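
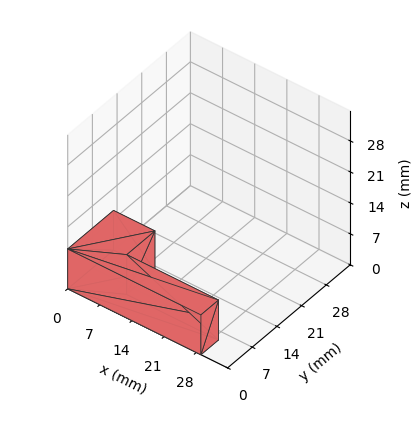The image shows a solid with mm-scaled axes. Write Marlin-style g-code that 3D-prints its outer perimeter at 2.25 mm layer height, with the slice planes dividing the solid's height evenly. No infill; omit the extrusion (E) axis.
Reading the render: the shape is an L-shaped prism: outer 29 × 13 mm, arm thicknesses ≈ 5 mm (horizontal) and 9 mm (vertical), extruded 9 mm in z (dimensions read to the nearest mm from the axis ticks). For the g-code, the solid's height is divided into equal slices at the stated Δz and each level perimeter traced with G1 moves after a G0 lift.

; perimeter-only toolpath
G21 ; units = mm
G90 ; absolute positioning
G28 ; home
; layer 1
G0 Z2.25
G0 X0.00 Y0.00
G1 X29.00 Y0.00
G1 X29.00 Y5.00
G1 X9.00 Y5.00
G1 X9.00 Y13.00
G1 X0.00 Y13.00
G1 X0.00 Y0.00
; layer 2
G0 Z4.50
G0 X0.00 Y0.00
G1 X29.00 Y0.00
G1 X29.00 Y5.00
G1 X9.00 Y5.00
G1 X9.00 Y13.00
G1 X0.00 Y13.00
G1 X0.00 Y0.00
; layer 3
G0 Z6.75
G0 X0.00 Y0.00
G1 X29.00 Y0.00
G1 X29.00 Y5.00
G1 X9.00 Y5.00
G1 X9.00 Y13.00
G1 X0.00 Y13.00
G1 X0.00 Y0.00
; layer 4
G0 Z9.00
G0 X0.00 Y0.00
G1 X29.00 Y0.00
G1 X29.00 Y5.00
G1 X9.00 Y5.00
G1 X9.00 Y13.00
G1 X0.00 Y13.00
G1 X0.00 Y0.00
M2 ; end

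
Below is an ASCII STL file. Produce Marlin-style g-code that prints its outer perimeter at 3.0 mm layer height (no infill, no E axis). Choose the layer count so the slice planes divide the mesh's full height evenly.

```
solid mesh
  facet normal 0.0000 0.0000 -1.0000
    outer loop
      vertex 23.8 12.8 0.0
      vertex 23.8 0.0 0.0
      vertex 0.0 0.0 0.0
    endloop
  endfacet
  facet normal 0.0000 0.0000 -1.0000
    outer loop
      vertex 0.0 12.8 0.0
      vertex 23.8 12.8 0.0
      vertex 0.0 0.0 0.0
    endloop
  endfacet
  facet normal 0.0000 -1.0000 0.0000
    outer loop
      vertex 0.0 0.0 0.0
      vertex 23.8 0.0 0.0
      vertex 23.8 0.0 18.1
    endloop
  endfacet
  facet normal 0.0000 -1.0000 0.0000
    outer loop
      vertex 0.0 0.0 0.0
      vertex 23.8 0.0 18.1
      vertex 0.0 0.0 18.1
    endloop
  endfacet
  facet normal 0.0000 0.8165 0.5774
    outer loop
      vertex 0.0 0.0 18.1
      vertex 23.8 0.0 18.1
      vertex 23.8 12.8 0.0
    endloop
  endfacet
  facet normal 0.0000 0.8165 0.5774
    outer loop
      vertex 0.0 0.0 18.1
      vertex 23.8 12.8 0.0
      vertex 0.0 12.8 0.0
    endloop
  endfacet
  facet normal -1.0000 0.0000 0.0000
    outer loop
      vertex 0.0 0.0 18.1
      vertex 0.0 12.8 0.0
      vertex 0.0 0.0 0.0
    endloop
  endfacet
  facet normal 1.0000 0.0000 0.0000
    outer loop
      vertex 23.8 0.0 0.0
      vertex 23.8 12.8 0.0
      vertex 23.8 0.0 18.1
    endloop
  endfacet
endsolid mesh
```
; perimeter-only toolpath
G21 ; units = mm
G90 ; absolute positioning
G28 ; home
; layer 1
G0 Z3.0
G0 X0.0 Y0.0
G1 X23.8 Y0.0
G1 X23.8 Y10.7
G1 X0.0 Y10.7
G1 X0.0 Y0.0
; layer 2
G0 Z6.0
G0 X0.0 Y0.0
G1 X23.8 Y0.0
G1 X23.8 Y8.5
G1 X0.0 Y8.5
G1 X0.0 Y0.0
; layer 3
G0 Z9.1
G0 X0.0 Y0.0
G1 X23.8 Y0.0
G1 X23.8 Y6.4
G1 X0.0 Y6.4
G1 X0.0 Y0.0
; layer 4
G0 Z12.1
G0 X0.0 Y0.0
G1 X23.8 Y0.0
G1 X23.8 Y4.3
G1 X0.0 Y4.3
G1 X0.0 Y0.0
; layer 5
G0 Z15.1
G0 X0.0 Y0.0
G1 X23.8 Y0.0
G1 X23.8 Y2.1
G1 X0.0 Y2.1
G1 X0.0 Y0.0
M2 ; end

The solid is a wedge (ramp): 23.8 × 12.8 mm base, rising to 18.1 mm along the y=0 edge and sloping linearly to z=0 at y=12.8. Slicing at Δz = 3.0 mm — 6 equal slices spanning the solid's height, so layer i sits at z = i·h/6 — gives 5 non-empty perimeters. Each is a 4-segment closed polygon; G0 lifts to the layer z and rapids to the start vertex, then G1 traces the edges. The cross-section shrinks linearly with z (the slice at the apex is degenerate and omitted).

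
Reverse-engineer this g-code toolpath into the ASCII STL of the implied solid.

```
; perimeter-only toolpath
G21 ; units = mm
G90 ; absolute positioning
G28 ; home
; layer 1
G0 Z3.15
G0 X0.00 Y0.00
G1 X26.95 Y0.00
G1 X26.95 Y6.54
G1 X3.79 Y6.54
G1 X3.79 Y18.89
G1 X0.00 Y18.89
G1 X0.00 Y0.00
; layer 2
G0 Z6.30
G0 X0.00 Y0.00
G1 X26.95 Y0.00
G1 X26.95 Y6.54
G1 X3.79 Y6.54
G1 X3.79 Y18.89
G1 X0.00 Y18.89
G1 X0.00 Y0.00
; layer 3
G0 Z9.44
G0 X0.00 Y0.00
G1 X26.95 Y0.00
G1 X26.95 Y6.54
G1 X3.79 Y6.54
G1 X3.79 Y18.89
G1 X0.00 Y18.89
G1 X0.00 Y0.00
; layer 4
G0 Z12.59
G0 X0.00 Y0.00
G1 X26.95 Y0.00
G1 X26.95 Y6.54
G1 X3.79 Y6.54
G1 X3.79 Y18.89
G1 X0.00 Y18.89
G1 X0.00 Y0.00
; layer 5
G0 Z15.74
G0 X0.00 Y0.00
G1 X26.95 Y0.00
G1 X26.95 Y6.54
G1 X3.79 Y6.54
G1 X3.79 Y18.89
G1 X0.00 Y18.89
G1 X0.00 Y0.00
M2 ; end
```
solid part
  facet normal 0.0000 0.0000 -1.0000
    outer loop
      vertex 26.95 6.54 0.00
      vertex 26.95 0.00 0.00
      vertex 0.00 0.00 0.00
    endloop
  endfacet
  facet normal 0.0000 0.0000 -1.0000
    outer loop
      vertex 3.79 6.54 0.00
      vertex 26.95 6.54 0.00
      vertex 0.00 0.00 0.00
    endloop
  endfacet
  facet normal 0.0000 0.0000 -1.0000
    outer loop
      vertex 3.79 18.89 0.00
      vertex 3.79 6.54 0.00
      vertex 0.00 0.00 0.00
    endloop
  endfacet
  facet normal 0.0000 0.0000 -1.0000
    outer loop
      vertex 0.00 18.89 0.00
      vertex 3.79 18.89 0.00
      vertex 0.00 0.00 0.00
    endloop
  endfacet
  facet normal 0.0000 0.0000 1.0000
    outer loop
      vertex 0.00 0.00 15.74
      vertex 26.95 0.00 15.74
      vertex 26.95 6.54 15.74
    endloop
  endfacet
  facet normal 0.0000 0.0000 1.0000
    outer loop
      vertex 0.00 0.00 15.74
      vertex 26.95 6.54 15.74
      vertex 3.79 6.54 15.74
    endloop
  endfacet
  facet normal 0.0000 0.0000 1.0000
    outer loop
      vertex 0.00 0.00 15.74
      vertex 3.79 6.54 15.74
      vertex 3.79 18.89 15.74
    endloop
  endfacet
  facet normal 0.0000 0.0000 1.0000
    outer loop
      vertex 0.00 0.00 15.74
      vertex 3.79 18.89 15.74
      vertex 0.00 18.89 15.74
    endloop
  endfacet
  facet normal 0.0000 -1.0000 0.0000
    outer loop
      vertex 0.00 0.00 0.00
      vertex 26.95 0.00 0.00
      vertex 26.95 0.00 15.74
    endloop
  endfacet
  facet normal 0.0000 -1.0000 0.0000
    outer loop
      vertex 0.00 0.00 0.00
      vertex 26.95 0.00 15.74
      vertex 0.00 0.00 15.74
    endloop
  endfacet
  facet normal 1.0000 0.0000 0.0000
    outer loop
      vertex 26.95 0.00 0.00
      vertex 26.95 6.54 0.00
      vertex 26.95 6.54 15.74
    endloop
  endfacet
  facet normal 1.0000 0.0000 0.0000
    outer loop
      vertex 26.95 0.00 0.00
      vertex 26.95 6.54 15.74
      vertex 26.95 0.00 15.74
    endloop
  endfacet
  facet normal 0.0000 1.0000 0.0000
    outer loop
      vertex 26.95 6.54 0.00
      vertex 3.79 6.54 0.00
      vertex 3.79 6.54 15.74
    endloop
  endfacet
  facet normal 0.0000 1.0000 0.0000
    outer loop
      vertex 26.95 6.54 0.00
      vertex 3.79 6.54 15.74
      vertex 26.95 6.54 15.74
    endloop
  endfacet
  facet normal 1.0000 0.0000 0.0000
    outer loop
      vertex 3.79 6.54 0.00
      vertex 3.79 18.89 0.00
      vertex 3.79 18.89 15.74
    endloop
  endfacet
  facet normal 1.0000 0.0000 0.0000
    outer loop
      vertex 3.79 6.54 0.00
      vertex 3.79 18.89 15.74
      vertex 3.79 6.54 15.74
    endloop
  endfacet
  facet normal 0.0000 1.0000 0.0000
    outer loop
      vertex 3.79 18.89 0.00
      vertex 0.00 18.89 0.00
      vertex 0.00 18.89 15.74
    endloop
  endfacet
  facet normal 0.0000 1.0000 0.0000
    outer loop
      vertex 3.79 18.89 0.00
      vertex 0.00 18.89 15.74
      vertex 3.79 18.89 15.74
    endloop
  endfacet
  facet normal -1.0000 0.0000 0.0000
    outer loop
      vertex 0.00 18.89 0.00
      vertex 0.00 0.00 0.00
      vertex 0.00 0.00 15.74
    endloop
  endfacet
  facet normal -1.0000 0.0000 0.0000
    outer loop
      vertex 0.00 18.89 0.00
      vertex 0.00 0.00 15.74
      vertex 0.00 18.89 15.74
    endloop
  endfacet
endsolid part

The G0 Z moves step by Δz≈3.15 mm. Every layer's G1 loop is the same polygon, so the solid is a straight extrusion of it from z=0 to z≈15.7. Closing with flat bottom and top caps and triangulating gives 20 facets — an L-shaped prism: outer 26.9 × 18.9 mm, arm thicknesses ≈ 6.54 mm (horizontal) and 3.79 mm (vertical), extruded 15.7 mm in z.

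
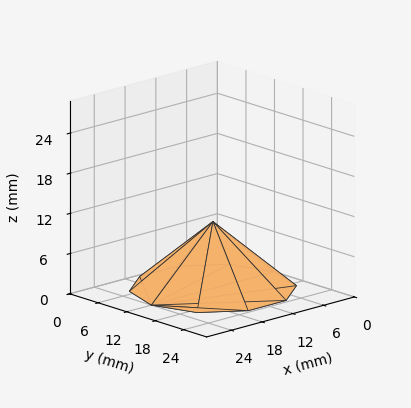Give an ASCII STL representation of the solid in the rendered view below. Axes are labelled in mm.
Reading the render: the shape is a regular 10-sided pyramid, base circumscribed radius ≈ 12 mm, apex at z ≈ 10 mm (dimensions read to the nearest mm from the axis ticks). For the STL, each face is triangulated and given an outward normal.

solid part
  facet normal 0.0000 0.0000 -1.0000
    outer loop
      vertex 15.7 23.4 0.0
      vertex 21.7 19.1 0.0
      vertex 24.0 12.0 0.0
    endloop
  endfacet
  facet normal 0.0000 0.0000 -1.0000
    outer loop
      vertex 8.3 23.4 0.0
      vertex 15.7 23.4 0.0
      vertex 24.0 12.0 0.0
    endloop
  endfacet
  facet normal 0.0000 0.0000 -1.0000
    outer loop
      vertex 2.3 19.1 0.0
      vertex 8.3 23.4 0.0
      vertex 24.0 12.0 0.0
    endloop
  endfacet
  facet normal 0.0000 0.0000 -1.0000
    outer loop
      vertex 0.0 12.0 0.0
      vertex 2.3 19.1 0.0
      vertex 24.0 12.0 0.0
    endloop
  endfacet
  facet normal 0.0000 0.0000 -1.0000
    outer loop
      vertex 2.3 4.9 0.0
      vertex 0.0 12.0 0.0
      vertex 24.0 12.0 0.0
    endloop
  endfacet
  facet normal 0.0000 0.0000 -1.0000
    outer loop
      vertex 8.3 0.6 0.0
      vertex 2.3 4.9 0.0
      vertex 24.0 12.0 0.0
    endloop
  endfacet
  facet normal 0.0000 0.0000 -1.0000
    outer loop
      vertex 15.7 0.6 0.0
      vertex 8.3 0.6 0.0
      vertex 24.0 12.0 0.0
    endloop
  endfacet
  facet normal 0.0000 0.0000 -1.0000
    outer loop
      vertex 21.7 4.9 0.0
      vertex 15.7 0.6 0.0
      vertex 24.0 12.0 0.0
    endloop
  endfacet
  facet normal 0.6268 0.2031 0.7522
    outer loop
      vertex 24.0 12.0 0.0
      vertex 21.7 19.1 0.0
      vertex 12.0 12.0 10.0
    endloop
  endfacet
  facet normal 0.3837 0.5354 0.7524
    outer loop
      vertex 21.7 19.1 0.0
      vertex 15.7 23.4 0.0
      vertex 12.0 12.0 10.0
    endloop
  endfacet
  facet normal 0.0000 0.6594 0.7518
    outer loop
      vertex 15.7 23.4 0.0
      vertex 8.3 23.4 0.0
      vertex 12.0 12.0 10.0
    endloop
  endfacet
  facet normal -0.3837 0.5354 0.7524
    outer loop
      vertex 8.3 23.4 0.0
      vertex 2.3 19.1 0.0
      vertex 12.0 12.0 10.0
    endloop
  endfacet
  facet normal -0.6268 0.2031 0.7522
    outer loop
      vertex 2.3 19.1 0.0
      vertex 0.0 12.0 0.0
      vertex 12.0 12.0 10.0
    endloop
  endfacet
  facet normal -0.6268 -0.2031 0.7522
    outer loop
      vertex 0.0 12.0 0.0
      vertex 2.3 4.9 0.0
      vertex 12.0 12.0 10.0
    endloop
  endfacet
  facet normal -0.3837 -0.5354 0.7524
    outer loop
      vertex 2.3 4.9 0.0
      vertex 8.3 0.6 0.0
      vertex 12.0 12.0 10.0
    endloop
  endfacet
  facet normal 0.0000 -0.6594 0.7518
    outer loop
      vertex 8.3 0.6 0.0
      vertex 15.7 0.6 0.0
      vertex 12.0 12.0 10.0
    endloop
  endfacet
  facet normal 0.3837 -0.5354 0.7524
    outer loop
      vertex 15.7 0.6 0.0
      vertex 21.7 4.9 0.0
      vertex 12.0 12.0 10.0
    endloop
  endfacet
  facet normal 0.6268 -0.2031 0.7522
    outer loop
      vertex 21.7 4.9 0.0
      vertex 24.0 12.0 0.0
      vertex 12.0 12.0 10.0
    endloop
  endfacet
endsolid part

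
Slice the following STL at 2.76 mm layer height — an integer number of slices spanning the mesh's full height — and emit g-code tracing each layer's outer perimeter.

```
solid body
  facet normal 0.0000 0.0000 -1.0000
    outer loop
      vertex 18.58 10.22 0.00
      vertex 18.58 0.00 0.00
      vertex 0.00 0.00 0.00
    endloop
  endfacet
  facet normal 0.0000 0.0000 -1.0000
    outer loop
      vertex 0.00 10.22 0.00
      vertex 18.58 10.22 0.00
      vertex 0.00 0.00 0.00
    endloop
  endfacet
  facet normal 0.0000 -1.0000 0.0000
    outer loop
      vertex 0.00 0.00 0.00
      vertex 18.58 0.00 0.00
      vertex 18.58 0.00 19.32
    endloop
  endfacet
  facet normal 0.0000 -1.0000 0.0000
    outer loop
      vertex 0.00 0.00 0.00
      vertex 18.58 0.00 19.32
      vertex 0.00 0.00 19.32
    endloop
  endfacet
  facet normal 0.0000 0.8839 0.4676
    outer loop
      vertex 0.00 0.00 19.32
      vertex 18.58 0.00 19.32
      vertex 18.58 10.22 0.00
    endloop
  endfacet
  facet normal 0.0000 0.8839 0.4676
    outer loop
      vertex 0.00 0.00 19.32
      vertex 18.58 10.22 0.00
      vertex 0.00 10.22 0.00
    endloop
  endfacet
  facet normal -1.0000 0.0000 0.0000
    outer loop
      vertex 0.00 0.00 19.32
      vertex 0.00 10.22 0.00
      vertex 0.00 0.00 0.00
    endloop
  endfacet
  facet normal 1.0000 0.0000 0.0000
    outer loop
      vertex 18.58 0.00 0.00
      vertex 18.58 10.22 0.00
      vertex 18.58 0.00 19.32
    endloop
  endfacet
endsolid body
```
; perimeter-only toolpath
G21 ; units = mm
G90 ; absolute positioning
G28 ; home
; layer 1
G0 Z2.76
G0 X0.00 Y0.00
G1 X18.58 Y0.00
G1 X18.58 Y8.76
G1 X0.00 Y8.76
G1 X0.00 Y0.00
; layer 2
G0 Z5.52
G0 X0.00 Y0.00
G1 X18.58 Y0.00
G1 X18.58 Y7.30
G1 X0.00 Y7.30
G1 X0.00 Y0.00
; layer 3
G0 Z8.28
G0 X0.00 Y0.00
G1 X18.58 Y0.00
G1 X18.58 Y5.84
G1 X0.00 Y5.84
G1 X0.00 Y0.00
; layer 4
G0 Z11.04
G0 X0.00 Y0.00
G1 X18.58 Y0.00
G1 X18.58 Y4.38
G1 X0.00 Y4.38
G1 X0.00 Y0.00
; layer 5
G0 Z13.80
G0 X0.00 Y0.00
G1 X18.58 Y0.00
G1 X18.58 Y2.92
G1 X0.00 Y2.92
G1 X0.00 Y0.00
; layer 6
G0 Z16.56
G0 X0.00 Y0.00
G1 X18.58 Y0.00
G1 X18.58 Y1.46
G1 X0.00 Y1.46
G1 X0.00 Y0.00
M2 ; end

The solid is a wedge (ramp): 18.6 × 10.2 mm base, rising to 19.3 mm along the y=0 edge and sloping linearly to z=0 at y=10.2. Slicing at Δz = 2.76 mm — 7 equal slices spanning the solid's height, so layer i sits at z = i·h/7 — gives 6 non-empty perimeters. Each is a 4-segment closed polygon; G0 lifts to the layer z and rapids to the start vertex, then G1 traces the edges. The cross-section shrinks linearly with z (the slice at the apex is degenerate and omitted).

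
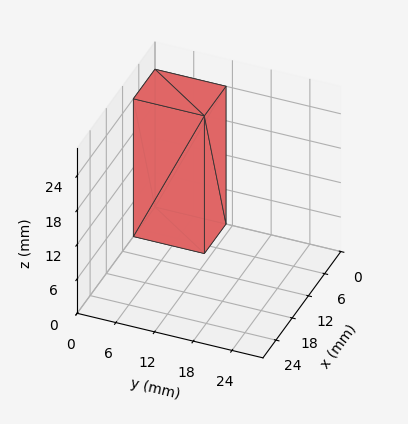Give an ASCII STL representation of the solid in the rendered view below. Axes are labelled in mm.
Reading the render: the shape is a rectangular box, roughly 8 × 11 mm footprint and 24 mm tall (dimensions read to the nearest mm from the axis ticks). For the STL, each face is triangulated and given an outward normal.

solid part
  facet normal 0.0000 0.0000 -1.0000
    outer loop
      vertex 8.000 11.000 0.000
      vertex 8.000 0.000 0.000
      vertex 0.000 0.000 0.000
    endloop
  endfacet
  facet normal 0.0000 0.0000 -1.0000
    outer loop
      vertex 0.000 11.000 0.000
      vertex 8.000 11.000 0.000
      vertex 0.000 0.000 0.000
    endloop
  endfacet
  facet normal 0.0000 0.0000 1.0000
    outer loop
      vertex 0.000 0.000 24.000
      vertex 8.000 0.000 24.000
      vertex 8.000 11.000 24.000
    endloop
  endfacet
  facet normal 0.0000 0.0000 1.0000
    outer loop
      vertex 0.000 0.000 24.000
      vertex 8.000 11.000 24.000
      vertex 0.000 11.000 24.000
    endloop
  endfacet
  facet normal 0.0000 -1.0000 0.0000
    outer loop
      vertex 0.000 0.000 0.000
      vertex 8.000 0.000 0.000
      vertex 8.000 0.000 24.000
    endloop
  endfacet
  facet normal 0.0000 -1.0000 0.0000
    outer loop
      vertex 0.000 0.000 0.000
      vertex 8.000 0.000 24.000
      vertex 0.000 0.000 24.000
    endloop
  endfacet
  facet normal 0.0000 1.0000 0.0000
    outer loop
      vertex 8.000 11.000 24.000
      vertex 8.000 11.000 0.000
      vertex 0.000 11.000 0.000
    endloop
  endfacet
  facet normal 0.0000 1.0000 0.0000
    outer loop
      vertex 0.000 11.000 24.000
      vertex 8.000 11.000 24.000
      vertex 0.000 11.000 0.000
    endloop
  endfacet
  facet normal -1.0000 0.0000 0.0000
    outer loop
      vertex 0.000 11.000 24.000
      vertex 0.000 11.000 0.000
      vertex 0.000 0.000 0.000
    endloop
  endfacet
  facet normal -1.0000 0.0000 0.0000
    outer loop
      vertex 0.000 0.000 24.000
      vertex 0.000 11.000 24.000
      vertex 0.000 0.000 0.000
    endloop
  endfacet
  facet normal 1.0000 0.0000 0.0000
    outer loop
      vertex 8.000 0.000 0.000
      vertex 8.000 11.000 0.000
      vertex 8.000 11.000 24.000
    endloop
  endfacet
  facet normal 1.0000 0.0000 0.0000
    outer loop
      vertex 8.000 0.000 0.000
      vertex 8.000 11.000 24.000
      vertex 8.000 0.000 24.000
    endloop
  endfacet
endsolid part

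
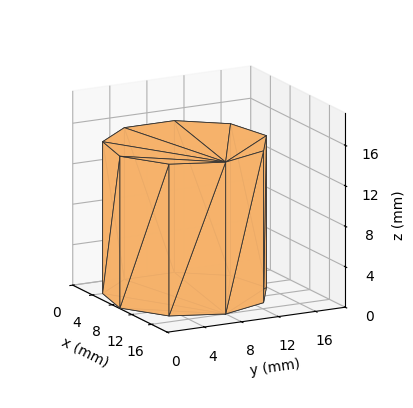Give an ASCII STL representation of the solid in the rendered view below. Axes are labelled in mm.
Reading the render: the shape is a regular 9-sided prism (a cylinder approximated with 9 flat sides), circumscribed radius ≈ 8 mm, height ≈ 15 mm (dimensions read to the nearest mm from the axis ticks). For the STL, each face is triangulated and given an outward normal.

solid part
  facet normal 0.0000 0.0000 -1.0000
    outer loop
      vertex 9.4 15.9 0.0
      vertex 14.1 13.1 0.0
      vertex 16.0 8.0 0.0
    endloop
  endfacet
  facet normal 0.0000 0.0000 -1.0000
    outer loop
      vertex 4.0 14.9 0.0
      vertex 9.4 15.9 0.0
      vertex 16.0 8.0 0.0
    endloop
  endfacet
  facet normal 0.0000 0.0000 -1.0000
    outer loop
      vertex 0.5 10.7 0.0
      vertex 4.0 14.9 0.0
      vertex 16.0 8.0 0.0
    endloop
  endfacet
  facet normal 0.0000 0.0000 -1.0000
    outer loop
      vertex 0.5 5.3 0.0
      vertex 0.5 10.7 0.0
      vertex 16.0 8.0 0.0
    endloop
  endfacet
  facet normal 0.0000 0.0000 -1.0000
    outer loop
      vertex 4.0 1.1 0.0
      vertex 0.5 5.3 0.0
      vertex 16.0 8.0 0.0
    endloop
  endfacet
  facet normal 0.0000 0.0000 -1.0000
    outer loop
      vertex 9.4 0.1 0.0
      vertex 4.0 1.1 0.0
      vertex 16.0 8.0 0.0
    endloop
  endfacet
  facet normal 0.0000 0.0000 -1.0000
    outer loop
      vertex 14.1 2.9 0.0
      vertex 9.4 0.1 0.0
      vertex 16.0 8.0 0.0
    endloop
  endfacet
  facet normal 0.0000 0.0000 1.0000
    outer loop
      vertex 16.0 8.0 15.0
      vertex 14.1 13.1 15.0
      vertex 9.4 15.9 15.0
    endloop
  endfacet
  facet normal 0.0000 0.0000 1.0000
    outer loop
      vertex 16.0 8.0 15.0
      vertex 9.4 15.9 15.0
      vertex 4.0 14.9 15.0
    endloop
  endfacet
  facet normal 0.0000 0.0000 1.0000
    outer loop
      vertex 16.0 8.0 15.0
      vertex 4.0 14.9 15.0
      vertex 0.5 10.7 15.0
    endloop
  endfacet
  facet normal 0.0000 0.0000 1.0000
    outer loop
      vertex 16.0 8.0 15.0
      vertex 0.5 10.7 15.0
      vertex 0.5 5.3 15.0
    endloop
  endfacet
  facet normal 0.0000 0.0000 1.0000
    outer loop
      vertex 16.0 8.0 15.0
      vertex 0.5 5.3 15.0
      vertex 4.0 1.1 15.0
    endloop
  endfacet
  facet normal 0.0000 0.0000 1.0000
    outer loop
      vertex 16.0 8.0 15.0
      vertex 4.0 1.1 15.0
      vertex 9.4 0.1 15.0
    endloop
  endfacet
  facet normal 0.0000 0.0000 1.0000
    outer loop
      vertex 16.0 8.0 15.0
      vertex 9.4 0.1 15.0
      vertex 14.1 2.9 15.0
    endloop
  endfacet
  facet normal 0.9371 0.3491 0.0000
    outer loop
      vertex 16.0 8.0 0.0
      vertex 14.1 13.1 0.0
      vertex 14.1 13.1 15.0
    endloop
  endfacet
  facet normal 0.9371 0.3491 0.0000
    outer loop
      vertex 16.0 8.0 0.0
      vertex 14.1 13.1 15.0
      vertex 16.0 8.0 15.0
    endloop
  endfacet
  facet normal 0.5118 0.8591 0.0000
    outer loop
      vertex 14.1 13.1 0.0
      vertex 9.4 15.9 0.0
      vertex 9.4 15.9 15.0
    endloop
  endfacet
  facet normal 0.5118 0.8591 0.0000
    outer loop
      vertex 14.1 13.1 0.0
      vertex 9.4 15.9 15.0
      vertex 14.1 13.1 15.0
    endloop
  endfacet
  facet normal -0.1821 0.9833 0.0000
    outer loop
      vertex 9.4 15.9 0.0
      vertex 4.0 14.9 0.0
      vertex 4.0 14.9 15.0
    endloop
  endfacet
  facet normal -0.1821 0.9833 0.0000
    outer loop
      vertex 9.4 15.9 0.0
      vertex 4.0 14.9 15.0
      vertex 9.4 15.9 15.0
    endloop
  endfacet
  facet normal -0.7682 0.6402 0.0000
    outer loop
      vertex 4.0 14.9 0.0
      vertex 0.5 10.7 0.0
      vertex 0.5 10.7 15.0
    endloop
  endfacet
  facet normal -0.7682 0.6402 0.0000
    outer loop
      vertex 4.0 14.9 0.0
      vertex 0.5 10.7 15.0
      vertex 4.0 14.9 15.0
    endloop
  endfacet
  facet normal -1.0000 0.0000 0.0000
    outer loop
      vertex 0.5 10.7 0.0
      vertex 0.5 5.3 0.0
      vertex 0.5 5.3 15.0
    endloop
  endfacet
  facet normal -1.0000 0.0000 0.0000
    outer loop
      vertex 0.5 10.7 0.0
      vertex 0.5 5.3 15.0
      vertex 0.5 10.7 15.0
    endloop
  endfacet
  facet normal -0.7682 -0.6402 0.0000
    outer loop
      vertex 0.5 5.3 0.0
      vertex 4.0 1.1 0.0
      vertex 4.0 1.1 15.0
    endloop
  endfacet
  facet normal -0.7682 -0.6402 0.0000
    outer loop
      vertex 0.5 5.3 0.0
      vertex 4.0 1.1 15.0
      vertex 0.5 5.3 15.0
    endloop
  endfacet
  facet normal -0.1821 -0.9833 0.0000
    outer loop
      vertex 4.0 1.1 0.0
      vertex 9.4 0.1 0.0
      vertex 9.4 0.1 15.0
    endloop
  endfacet
  facet normal -0.1821 -0.9833 0.0000
    outer loop
      vertex 4.0 1.1 0.0
      vertex 9.4 0.1 15.0
      vertex 4.0 1.1 15.0
    endloop
  endfacet
  facet normal 0.5118 -0.8591 0.0000
    outer loop
      vertex 9.4 0.1 0.0
      vertex 14.1 2.9 0.0
      vertex 14.1 2.9 15.0
    endloop
  endfacet
  facet normal 0.5118 -0.8591 0.0000
    outer loop
      vertex 9.4 0.1 0.0
      vertex 14.1 2.9 15.0
      vertex 9.4 0.1 15.0
    endloop
  endfacet
  facet normal 0.9371 -0.3491 0.0000
    outer loop
      vertex 14.1 2.9 0.0
      vertex 16.0 8.0 0.0
      vertex 16.0 8.0 15.0
    endloop
  endfacet
  facet normal 0.9371 -0.3491 0.0000
    outer loop
      vertex 14.1 2.9 0.0
      vertex 16.0 8.0 15.0
      vertex 14.1 2.9 15.0
    endloop
  endfacet
endsolid part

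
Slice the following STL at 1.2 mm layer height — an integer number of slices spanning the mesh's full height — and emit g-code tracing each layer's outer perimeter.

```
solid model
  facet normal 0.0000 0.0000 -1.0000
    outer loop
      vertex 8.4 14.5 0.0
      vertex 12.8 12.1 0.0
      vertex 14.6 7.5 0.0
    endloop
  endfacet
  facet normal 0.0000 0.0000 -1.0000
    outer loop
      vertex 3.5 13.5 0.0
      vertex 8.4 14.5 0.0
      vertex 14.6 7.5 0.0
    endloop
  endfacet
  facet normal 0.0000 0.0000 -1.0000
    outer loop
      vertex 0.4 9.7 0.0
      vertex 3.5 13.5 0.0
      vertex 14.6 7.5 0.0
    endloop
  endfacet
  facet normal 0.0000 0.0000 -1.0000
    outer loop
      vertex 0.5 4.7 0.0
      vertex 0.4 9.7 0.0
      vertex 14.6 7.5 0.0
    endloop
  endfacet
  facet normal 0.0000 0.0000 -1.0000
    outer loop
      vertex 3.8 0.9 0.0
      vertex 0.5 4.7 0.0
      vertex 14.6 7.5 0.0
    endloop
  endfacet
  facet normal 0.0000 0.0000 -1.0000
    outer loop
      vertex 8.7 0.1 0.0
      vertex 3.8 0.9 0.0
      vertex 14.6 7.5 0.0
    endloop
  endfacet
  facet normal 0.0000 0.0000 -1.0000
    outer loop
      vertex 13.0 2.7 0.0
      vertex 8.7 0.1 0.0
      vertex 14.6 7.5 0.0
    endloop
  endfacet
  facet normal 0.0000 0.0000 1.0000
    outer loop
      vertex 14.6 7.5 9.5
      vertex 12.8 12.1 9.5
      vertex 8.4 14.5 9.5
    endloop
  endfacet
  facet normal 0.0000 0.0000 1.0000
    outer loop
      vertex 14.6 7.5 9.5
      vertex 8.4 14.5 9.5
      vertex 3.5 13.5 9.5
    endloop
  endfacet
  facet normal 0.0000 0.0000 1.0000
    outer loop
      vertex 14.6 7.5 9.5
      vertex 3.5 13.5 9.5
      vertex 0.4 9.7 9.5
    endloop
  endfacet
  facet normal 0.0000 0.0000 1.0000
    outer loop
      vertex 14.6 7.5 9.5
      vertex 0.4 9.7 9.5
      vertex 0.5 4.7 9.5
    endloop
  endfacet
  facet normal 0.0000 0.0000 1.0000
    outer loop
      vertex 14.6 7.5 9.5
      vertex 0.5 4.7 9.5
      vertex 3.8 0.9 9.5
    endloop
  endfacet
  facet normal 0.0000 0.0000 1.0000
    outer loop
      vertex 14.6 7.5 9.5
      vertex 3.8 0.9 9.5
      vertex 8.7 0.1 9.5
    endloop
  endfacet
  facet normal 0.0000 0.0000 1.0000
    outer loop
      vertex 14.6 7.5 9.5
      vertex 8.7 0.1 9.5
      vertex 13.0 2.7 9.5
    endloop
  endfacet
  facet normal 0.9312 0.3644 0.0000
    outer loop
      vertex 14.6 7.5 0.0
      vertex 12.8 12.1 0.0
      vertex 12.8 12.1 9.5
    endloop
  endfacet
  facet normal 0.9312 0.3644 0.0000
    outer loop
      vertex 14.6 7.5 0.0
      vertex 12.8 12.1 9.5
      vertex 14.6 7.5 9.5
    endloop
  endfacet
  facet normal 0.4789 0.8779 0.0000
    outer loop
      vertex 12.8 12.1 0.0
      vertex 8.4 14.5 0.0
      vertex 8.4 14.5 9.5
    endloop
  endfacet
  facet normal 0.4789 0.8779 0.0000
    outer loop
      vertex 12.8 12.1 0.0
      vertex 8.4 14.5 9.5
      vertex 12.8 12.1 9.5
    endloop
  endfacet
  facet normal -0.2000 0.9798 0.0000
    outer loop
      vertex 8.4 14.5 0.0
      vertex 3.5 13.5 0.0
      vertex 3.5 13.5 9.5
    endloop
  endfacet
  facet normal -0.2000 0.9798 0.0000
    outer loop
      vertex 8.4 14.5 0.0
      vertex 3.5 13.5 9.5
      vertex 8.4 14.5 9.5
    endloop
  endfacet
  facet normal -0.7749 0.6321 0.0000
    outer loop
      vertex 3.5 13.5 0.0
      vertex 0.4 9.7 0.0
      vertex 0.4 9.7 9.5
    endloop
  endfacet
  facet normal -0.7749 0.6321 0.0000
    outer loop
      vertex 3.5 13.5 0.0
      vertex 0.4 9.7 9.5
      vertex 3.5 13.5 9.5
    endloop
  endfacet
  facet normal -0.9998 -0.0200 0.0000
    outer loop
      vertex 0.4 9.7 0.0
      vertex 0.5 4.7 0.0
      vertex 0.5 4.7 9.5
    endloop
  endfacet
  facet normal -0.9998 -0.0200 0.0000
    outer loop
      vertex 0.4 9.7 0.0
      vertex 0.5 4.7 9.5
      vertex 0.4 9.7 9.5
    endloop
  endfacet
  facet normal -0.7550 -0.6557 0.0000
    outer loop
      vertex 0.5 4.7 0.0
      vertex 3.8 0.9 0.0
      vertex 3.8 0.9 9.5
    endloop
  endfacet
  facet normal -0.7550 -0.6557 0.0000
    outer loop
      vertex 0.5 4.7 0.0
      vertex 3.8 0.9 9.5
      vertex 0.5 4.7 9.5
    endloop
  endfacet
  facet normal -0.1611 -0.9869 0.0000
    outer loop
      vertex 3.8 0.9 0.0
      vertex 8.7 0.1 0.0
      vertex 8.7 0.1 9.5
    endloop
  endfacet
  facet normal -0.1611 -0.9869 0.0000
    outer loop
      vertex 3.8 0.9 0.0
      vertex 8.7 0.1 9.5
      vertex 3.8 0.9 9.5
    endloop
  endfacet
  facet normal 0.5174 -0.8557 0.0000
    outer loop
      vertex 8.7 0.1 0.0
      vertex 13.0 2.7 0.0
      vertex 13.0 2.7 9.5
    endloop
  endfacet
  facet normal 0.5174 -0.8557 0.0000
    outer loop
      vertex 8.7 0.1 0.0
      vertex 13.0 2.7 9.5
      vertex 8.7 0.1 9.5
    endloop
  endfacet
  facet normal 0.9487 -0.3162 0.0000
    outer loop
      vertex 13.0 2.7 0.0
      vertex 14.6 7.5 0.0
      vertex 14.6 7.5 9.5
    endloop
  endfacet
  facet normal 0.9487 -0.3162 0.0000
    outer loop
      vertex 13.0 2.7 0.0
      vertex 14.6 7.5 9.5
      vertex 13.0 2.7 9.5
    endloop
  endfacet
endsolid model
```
; perimeter-only toolpath
G21 ; units = mm
G90 ; absolute positioning
G28 ; home
; layer 1
G0 Z1.2
G0 X14.6 Y7.5
G1 X12.8 Y12.1
G1 X8.4 Y14.5
G1 X3.5 Y13.5
G1 X0.4 Y9.7
G1 X0.5 Y4.7
G1 X3.8 Y0.9
G1 X8.7 Y0.1
G1 X13.0 Y2.7
G1 X14.6 Y7.5
; layer 2
G0 Z2.4
G0 X14.6 Y7.5
G1 X12.8 Y12.1
G1 X8.4 Y14.5
G1 X3.5 Y13.5
G1 X0.4 Y9.7
G1 X0.5 Y4.7
G1 X3.8 Y0.9
G1 X8.7 Y0.1
G1 X13.0 Y2.7
G1 X14.6 Y7.5
; layer 3
G0 Z3.6
G0 X14.6 Y7.5
G1 X12.8 Y12.1
G1 X8.4 Y14.5
G1 X3.5 Y13.5
G1 X0.4 Y9.7
G1 X0.5 Y4.7
G1 X3.8 Y0.9
G1 X8.7 Y0.1
G1 X13.0 Y2.7
G1 X14.6 Y7.5
; layer 4
G0 Z4.8
G0 X14.6 Y7.5
G1 X12.8 Y12.1
G1 X8.4 Y14.5
G1 X3.5 Y13.5
G1 X0.4 Y9.7
G1 X0.5 Y4.7
G1 X3.8 Y0.9
G1 X8.7 Y0.1
G1 X13.0 Y2.7
G1 X14.6 Y7.5
; layer 5
G0 Z5.9
G0 X14.6 Y7.5
G1 X12.8 Y12.1
G1 X8.4 Y14.5
G1 X3.5 Y13.5
G1 X0.4 Y9.7
G1 X0.5 Y4.7
G1 X3.8 Y0.9
G1 X8.7 Y0.1
G1 X13.0 Y2.7
G1 X14.6 Y7.5
; layer 6
G0 Z7.1
G0 X14.6 Y7.5
G1 X12.8 Y12.1
G1 X8.4 Y14.5
G1 X3.5 Y13.5
G1 X0.4 Y9.7
G1 X0.5 Y4.7
G1 X3.8 Y0.9
G1 X8.7 Y0.1
G1 X13.0 Y2.7
G1 X14.6 Y7.5
; layer 7
G0 Z8.3
G0 X14.6 Y7.5
G1 X12.8 Y12.1
G1 X8.4 Y14.5
G1 X3.5 Y13.5
G1 X0.4 Y9.7
G1 X0.5 Y4.7
G1 X3.8 Y0.9
G1 X8.7 Y0.1
G1 X13.0 Y2.7
G1 X14.6 Y7.5
; layer 8
G0 Z9.5
G0 X14.6 Y7.5
G1 X12.8 Y12.1
G1 X8.4 Y14.5
G1 X3.5 Y13.5
G1 X0.4 Y9.7
G1 X0.5 Y4.7
G1 X3.8 Y0.9
G1 X8.7 Y0.1
G1 X13.0 Y2.7
G1 X14.6 Y7.5
M2 ; end

The solid is a regular 9-sided prism (a cylinder approximated with 9 flat sides), circumscribed radius ≈ 7.3 mm, height ≈ 9.5 mm. Slicing at Δz = 1.2 mm — 8 equal slices spanning the solid's height, so layer i sits at z = i·h/8 — gives 8 non-empty perimeters. Each is a 9-segment closed polygon; G0 lifts to the layer z and rapids to the start vertex, then G1 traces the edges.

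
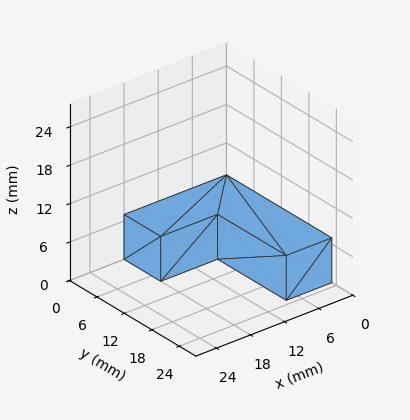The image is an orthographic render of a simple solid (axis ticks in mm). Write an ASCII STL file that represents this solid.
Reading the render: the shape is an L-shaped prism: outer 18 × 23 mm, arm thicknesses ≈ 8 mm (horizontal) and 8 mm (vertical), extruded 7 mm in z (dimensions read to the nearest mm from the axis ticks). For the STL, each face is triangulated and given an outward normal.

solid part
  facet normal 0.0000 0.0000 -1.0000
    outer loop
      vertex 18.000 8.000 0.000
      vertex 18.000 0.000 0.000
      vertex 0.000 0.000 0.000
    endloop
  endfacet
  facet normal 0.0000 0.0000 -1.0000
    outer loop
      vertex 8.000 8.000 0.000
      vertex 18.000 8.000 0.000
      vertex 0.000 0.000 0.000
    endloop
  endfacet
  facet normal 0.0000 0.0000 -1.0000
    outer loop
      vertex 8.000 23.000 0.000
      vertex 8.000 8.000 0.000
      vertex 0.000 0.000 0.000
    endloop
  endfacet
  facet normal 0.0000 0.0000 -1.0000
    outer loop
      vertex 0.000 23.000 0.000
      vertex 8.000 23.000 0.000
      vertex 0.000 0.000 0.000
    endloop
  endfacet
  facet normal 0.0000 0.0000 1.0000
    outer loop
      vertex 0.000 0.000 7.000
      vertex 18.000 0.000 7.000
      vertex 18.000 8.000 7.000
    endloop
  endfacet
  facet normal 0.0000 0.0000 1.0000
    outer loop
      vertex 0.000 0.000 7.000
      vertex 18.000 8.000 7.000
      vertex 8.000 8.000 7.000
    endloop
  endfacet
  facet normal 0.0000 0.0000 1.0000
    outer loop
      vertex 0.000 0.000 7.000
      vertex 8.000 8.000 7.000
      vertex 8.000 23.000 7.000
    endloop
  endfacet
  facet normal 0.0000 0.0000 1.0000
    outer loop
      vertex 0.000 0.000 7.000
      vertex 8.000 23.000 7.000
      vertex 0.000 23.000 7.000
    endloop
  endfacet
  facet normal 0.0000 -1.0000 0.0000
    outer loop
      vertex 0.000 0.000 0.000
      vertex 18.000 0.000 0.000
      vertex 18.000 0.000 7.000
    endloop
  endfacet
  facet normal 0.0000 -1.0000 0.0000
    outer loop
      vertex 0.000 0.000 0.000
      vertex 18.000 0.000 7.000
      vertex 0.000 0.000 7.000
    endloop
  endfacet
  facet normal 1.0000 0.0000 0.0000
    outer loop
      vertex 18.000 0.000 0.000
      vertex 18.000 8.000 0.000
      vertex 18.000 8.000 7.000
    endloop
  endfacet
  facet normal 1.0000 0.0000 0.0000
    outer loop
      vertex 18.000 0.000 0.000
      vertex 18.000 8.000 7.000
      vertex 18.000 0.000 7.000
    endloop
  endfacet
  facet normal 0.0000 1.0000 0.0000
    outer loop
      vertex 18.000 8.000 0.000
      vertex 8.000 8.000 0.000
      vertex 8.000 8.000 7.000
    endloop
  endfacet
  facet normal 0.0000 1.0000 0.0000
    outer loop
      vertex 18.000 8.000 0.000
      vertex 8.000 8.000 7.000
      vertex 18.000 8.000 7.000
    endloop
  endfacet
  facet normal 1.0000 0.0000 0.0000
    outer loop
      vertex 8.000 8.000 0.000
      vertex 8.000 23.000 0.000
      vertex 8.000 23.000 7.000
    endloop
  endfacet
  facet normal 1.0000 0.0000 0.0000
    outer loop
      vertex 8.000 8.000 0.000
      vertex 8.000 23.000 7.000
      vertex 8.000 8.000 7.000
    endloop
  endfacet
  facet normal 0.0000 1.0000 0.0000
    outer loop
      vertex 8.000 23.000 0.000
      vertex 0.000 23.000 0.000
      vertex 0.000 23.000 7.000
    endloop
  endfacet
  facet normal 0.0000 1.0000 0.0000
    outer loop
      vertex 8.000 23.000 0.000
      vertex 0.000 23.000 7.000
      vertex 8.000 23.000 7.000
    endloop
  endfacet
  facet normal -1.0000 0.0000 0.0000
    outer loop
      vertex 0.000 23.000 0.000
      vertex 0.000 0.000 0.000
      vertex 0.000 0.000 7.000
    endloop
  endfacet
  facet normal -1.0000 0.0000 0.0000
    outer loop
      vertex 0.000 23.000 0.000
      vertex 0.000 0.000 7.000
      vertex 0.000 23.000 7.000
    endloop
  endfacet
endsolid part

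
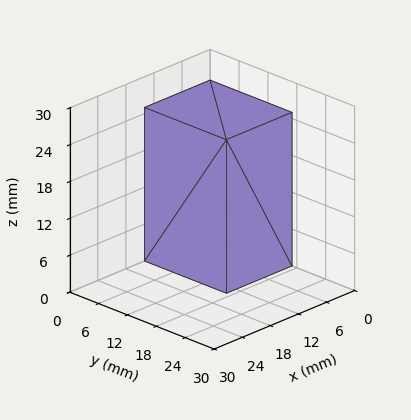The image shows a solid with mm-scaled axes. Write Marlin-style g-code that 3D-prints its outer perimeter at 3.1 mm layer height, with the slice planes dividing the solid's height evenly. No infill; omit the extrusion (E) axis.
Reading the render: the shape is a rectangular box, roughly 14 × 17 mm footprint and 25 mm tall (dimensions read to the nearest mm from the axis ticks). For the g-code, the solid's height is divided into equal slices at the stated Δz and each level perimeter traced with G1 moves after a G0 lift.

; perimeter-only toolpath
G21 ; units = mm
G90 ; absolute positioning
G28 ; home
; layer 1
G0 Z3.1
G0 X0.0 Y0.0
G1 X14.0 Y0.0
G1 X14.0 Y17.0
G1 X0.0 Y17.0
G1 X0.0 Y0.0
; layer 2
G0 Z6.2
G0 X0.0 Y0.0
G1 X14.0 Y0.0
G1 X14.0 Y17.0
G1 X0.0 Y17.0
G1 X0.0 Y0.0
; layer 3
G0 Z9.4
G0 X0.0 Y0.0
G1 X14.0 Y0.0
G1 X14.0 Y17.0
G1 X0.0 Y17.0
G1 X0.0 Y0.0
; layer 4
G0 Z12.5
G0 X0.0 Y0.0
G1 X14.0 Y0.0
G1 X14.0 Y17.0
G1 X0.0 Y17.0
G1 X0.0 Y0.0
; layer 5
G0 Z15.6
G0 X0.0 Y0.0
G1 X14.0 Y0.0
G1 X14.0 Y17.0
G1 X0.0 Y17.0
G1 X0.0 Y0.0
; layer 6
G0 Z18.8
G0 X0.0 Y0.0
G1 X14.0 Y0.0
G1 X14.0 Y17.0
G1 X0.0 Y17.0
G1 X0.0 Y0.0
; layer 7
G0 Z21.9
G0 X0.0 Y0.0
G1 X14.0 Y0.0
G1 X14.0 Y17.0
G1 X0.0 Y17.0
G1 X0.0 Y0.0
; layer 8
G0 Z25.0
G0 X0.0 Y0.0
G1 X14.0 Y0.0
G1 X14.0 Y17.0
G1 X0.0 Y17.0
G1 X0.0 Y0.0
M2 ; end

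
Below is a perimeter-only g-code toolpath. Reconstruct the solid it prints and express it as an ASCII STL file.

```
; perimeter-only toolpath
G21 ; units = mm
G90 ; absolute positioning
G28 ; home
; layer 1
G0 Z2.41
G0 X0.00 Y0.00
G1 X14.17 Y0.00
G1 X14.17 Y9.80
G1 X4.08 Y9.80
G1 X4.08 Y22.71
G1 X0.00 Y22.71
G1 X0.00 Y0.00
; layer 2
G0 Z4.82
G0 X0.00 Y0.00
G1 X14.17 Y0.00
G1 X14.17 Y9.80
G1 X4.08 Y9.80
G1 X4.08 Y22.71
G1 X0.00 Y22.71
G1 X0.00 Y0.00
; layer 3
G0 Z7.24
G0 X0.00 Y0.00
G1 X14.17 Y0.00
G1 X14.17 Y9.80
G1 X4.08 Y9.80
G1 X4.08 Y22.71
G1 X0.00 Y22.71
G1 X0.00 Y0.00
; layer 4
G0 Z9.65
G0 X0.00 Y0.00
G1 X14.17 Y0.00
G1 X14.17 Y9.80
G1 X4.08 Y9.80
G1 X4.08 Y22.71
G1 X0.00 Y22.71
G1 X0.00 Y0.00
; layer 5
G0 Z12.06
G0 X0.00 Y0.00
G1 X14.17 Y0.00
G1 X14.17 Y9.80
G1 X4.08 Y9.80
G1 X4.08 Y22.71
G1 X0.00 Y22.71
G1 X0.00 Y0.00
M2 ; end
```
solid part
  facet normal 0.0000 0.0000 -1.0000
    outer loop
      vertex 14.17 9.80 0.00
      vertex 14.17 0.00 0.00
      vertex 0.00 0.00 0.00
    endloop
  endfacet
  facet normal 0.0000 0.0000 -1.0000
    outer loop
      vertex 4.08 9.80 0.00
      vertex 14.17 9.80 0.00
      vertex 0.00 0.00 0.00
    endloop
  endfacet
  facet normal 0.0000 0.0000 -1.0000
    outer loop
      vertex 4.08 22.71 0.00
      vertex 4.08 9.80 0.00
      vertex 0.00 0.00 0.00
    endloop
  endfacet
  facet normal 0.0000 0.0000 -1.0000
    outer loop
      vertex 0.00 22.71 0.00
      vertex 4.08 22.71 0.00
      vertex 0.00 0.00 0.00
    endloop
  endfacet
  facet normal 0.0000 0.0000 1.0000
    outer loop
      vertex 0.00 0.00 12.06
      vertex 14.17 0.00 12.06
      vertex 14.17 9.80 12.06
    endloop
  endfacet
  facet normal 0.0000 0.0000 1.0000
    outer loop
      vertex 0.00 0.00 12.06
      vertex 14.17 9.80 12.06
      vertex 4.08 9.80 12.06
    endloop
  endfacet
  facet normal 0.0000 0.0000 1.0000
    outer loop
      vertex 0.00 0.00 12.06
      vertex 4.08 9.80 12.06
      vertex 4.08 22.71 12.06
    endloop
  endfacet
  facet normal 0.0000 0.0000 1.0000
    outer loop
      vertex 0.00 0.00 12.06
      vertex 4.08 22.71 12.06
      vertex 0.00 22.71 12.06
    endloop
  endfacet
  facet normal 0.0000 -1.0000 0.0000
    outer loop
      vertex 0.00 0.00 0.00
      vertex 14.17 0.00 0.00
      vertex 14.17 0.00 12.06
    endloop
  endfacet
  facet normal 0.0000 -1.0000 0.0000
    outer loop
      vertex 0.00 0.00 0.00
      vertex 14.17 0.00 12.06
      vertex 0.00 0.00 12.06
    endloop
  endfacet
  facet normal 1.0000 0.0000 0.0000
    outer loop
      vertex 14.17 0.00 0.00
      vertex 14.17 9.80 0.00
      vertex 14.17 9.80 12.06
    endloop
  endfacet
  facet normal 1.0000 0.0000 0.0000
    outer loop
      vertex 14.17 0.00 0.00
      vertex 14.17 9.80 12.06
      vertex 14.17 0.00 12.06
    endloop
  endfacet
  facet normal 0.0000 1.0000 0.0000
    outer loop
      vertex 14.17 9.80 0.00
      vertex 4.08 9.80 0.00
      vertex 4.08 9.80 12.06
    endloop
  endfacet
  facet normal 0.0000 1.0000 0.0000
    outer loop
      vertex 14.17 9.80 0.00
      vertex 4.08 9.80 12.06
      vertex 14.17 9.80 12.06
    endloop
  endfacet
  facet normal 1.0000 0.0000 0.0000
    outer loop
      vertex 4.08 9.80 0.00
      vertex 4.08 22.71 0.00
      vertex 4.08 22.71 12.06
    endloop
  endfacet
  facet normal 1.0000 0.0000 0.0000
    outer loop
      vertex 4.08 9.80 0.00
      vertex 4.08 22.71 12.06
      vertex 4.08 9.80 12.06
    endloop
  endfacet
  facet normal 0.0000 1.0000 0.0000
    outer loop
      vertex 4.08 22.71 0.00
      vertex 0.00 22.71 0.00
      vertex 0.00 22.71 12.06
    endloop
  endfacet
  facet normal 0.0000 1.0000 0.0000
    outer loop
      vertex 4.08 22.71 0.00
      vertex 0.00 22.71 12.06
      vertex 4.08 22.71 12.06
    endloop
  endfacet
  facet normal -1.0000 0.0000 0.0000
    outer loop
      vertex 0.00 22.71 0.00
      vertex 0.00 0.00 0.00
      vertex 0.00 0.00 12.06
    endloop
  endfacet
  facet normal -1.0000 0.0000 0.0000
    outer loop
      vertex 0.00 22.71 0.00
      vertex 0.00 0.00 12.06
      vertex 0.00 22.71 12.06
    endloop
  endfacet
endsolid part

The G0 Z moves step by Δz≈2.41 mm. Every layer's G1 loop is the same polygon, so the solid is a straight extrusion of it from z=0 to z≈12.1. Closing with flat bottom and top caps and triangulating gives 20 facets — an L-shaped prism: outer 14.2 × 22.7 mm, arm thicknesses ≈ 9.8 mm (horizontal) and 4.08 mm (vertical), extruded 12.1 mm in z.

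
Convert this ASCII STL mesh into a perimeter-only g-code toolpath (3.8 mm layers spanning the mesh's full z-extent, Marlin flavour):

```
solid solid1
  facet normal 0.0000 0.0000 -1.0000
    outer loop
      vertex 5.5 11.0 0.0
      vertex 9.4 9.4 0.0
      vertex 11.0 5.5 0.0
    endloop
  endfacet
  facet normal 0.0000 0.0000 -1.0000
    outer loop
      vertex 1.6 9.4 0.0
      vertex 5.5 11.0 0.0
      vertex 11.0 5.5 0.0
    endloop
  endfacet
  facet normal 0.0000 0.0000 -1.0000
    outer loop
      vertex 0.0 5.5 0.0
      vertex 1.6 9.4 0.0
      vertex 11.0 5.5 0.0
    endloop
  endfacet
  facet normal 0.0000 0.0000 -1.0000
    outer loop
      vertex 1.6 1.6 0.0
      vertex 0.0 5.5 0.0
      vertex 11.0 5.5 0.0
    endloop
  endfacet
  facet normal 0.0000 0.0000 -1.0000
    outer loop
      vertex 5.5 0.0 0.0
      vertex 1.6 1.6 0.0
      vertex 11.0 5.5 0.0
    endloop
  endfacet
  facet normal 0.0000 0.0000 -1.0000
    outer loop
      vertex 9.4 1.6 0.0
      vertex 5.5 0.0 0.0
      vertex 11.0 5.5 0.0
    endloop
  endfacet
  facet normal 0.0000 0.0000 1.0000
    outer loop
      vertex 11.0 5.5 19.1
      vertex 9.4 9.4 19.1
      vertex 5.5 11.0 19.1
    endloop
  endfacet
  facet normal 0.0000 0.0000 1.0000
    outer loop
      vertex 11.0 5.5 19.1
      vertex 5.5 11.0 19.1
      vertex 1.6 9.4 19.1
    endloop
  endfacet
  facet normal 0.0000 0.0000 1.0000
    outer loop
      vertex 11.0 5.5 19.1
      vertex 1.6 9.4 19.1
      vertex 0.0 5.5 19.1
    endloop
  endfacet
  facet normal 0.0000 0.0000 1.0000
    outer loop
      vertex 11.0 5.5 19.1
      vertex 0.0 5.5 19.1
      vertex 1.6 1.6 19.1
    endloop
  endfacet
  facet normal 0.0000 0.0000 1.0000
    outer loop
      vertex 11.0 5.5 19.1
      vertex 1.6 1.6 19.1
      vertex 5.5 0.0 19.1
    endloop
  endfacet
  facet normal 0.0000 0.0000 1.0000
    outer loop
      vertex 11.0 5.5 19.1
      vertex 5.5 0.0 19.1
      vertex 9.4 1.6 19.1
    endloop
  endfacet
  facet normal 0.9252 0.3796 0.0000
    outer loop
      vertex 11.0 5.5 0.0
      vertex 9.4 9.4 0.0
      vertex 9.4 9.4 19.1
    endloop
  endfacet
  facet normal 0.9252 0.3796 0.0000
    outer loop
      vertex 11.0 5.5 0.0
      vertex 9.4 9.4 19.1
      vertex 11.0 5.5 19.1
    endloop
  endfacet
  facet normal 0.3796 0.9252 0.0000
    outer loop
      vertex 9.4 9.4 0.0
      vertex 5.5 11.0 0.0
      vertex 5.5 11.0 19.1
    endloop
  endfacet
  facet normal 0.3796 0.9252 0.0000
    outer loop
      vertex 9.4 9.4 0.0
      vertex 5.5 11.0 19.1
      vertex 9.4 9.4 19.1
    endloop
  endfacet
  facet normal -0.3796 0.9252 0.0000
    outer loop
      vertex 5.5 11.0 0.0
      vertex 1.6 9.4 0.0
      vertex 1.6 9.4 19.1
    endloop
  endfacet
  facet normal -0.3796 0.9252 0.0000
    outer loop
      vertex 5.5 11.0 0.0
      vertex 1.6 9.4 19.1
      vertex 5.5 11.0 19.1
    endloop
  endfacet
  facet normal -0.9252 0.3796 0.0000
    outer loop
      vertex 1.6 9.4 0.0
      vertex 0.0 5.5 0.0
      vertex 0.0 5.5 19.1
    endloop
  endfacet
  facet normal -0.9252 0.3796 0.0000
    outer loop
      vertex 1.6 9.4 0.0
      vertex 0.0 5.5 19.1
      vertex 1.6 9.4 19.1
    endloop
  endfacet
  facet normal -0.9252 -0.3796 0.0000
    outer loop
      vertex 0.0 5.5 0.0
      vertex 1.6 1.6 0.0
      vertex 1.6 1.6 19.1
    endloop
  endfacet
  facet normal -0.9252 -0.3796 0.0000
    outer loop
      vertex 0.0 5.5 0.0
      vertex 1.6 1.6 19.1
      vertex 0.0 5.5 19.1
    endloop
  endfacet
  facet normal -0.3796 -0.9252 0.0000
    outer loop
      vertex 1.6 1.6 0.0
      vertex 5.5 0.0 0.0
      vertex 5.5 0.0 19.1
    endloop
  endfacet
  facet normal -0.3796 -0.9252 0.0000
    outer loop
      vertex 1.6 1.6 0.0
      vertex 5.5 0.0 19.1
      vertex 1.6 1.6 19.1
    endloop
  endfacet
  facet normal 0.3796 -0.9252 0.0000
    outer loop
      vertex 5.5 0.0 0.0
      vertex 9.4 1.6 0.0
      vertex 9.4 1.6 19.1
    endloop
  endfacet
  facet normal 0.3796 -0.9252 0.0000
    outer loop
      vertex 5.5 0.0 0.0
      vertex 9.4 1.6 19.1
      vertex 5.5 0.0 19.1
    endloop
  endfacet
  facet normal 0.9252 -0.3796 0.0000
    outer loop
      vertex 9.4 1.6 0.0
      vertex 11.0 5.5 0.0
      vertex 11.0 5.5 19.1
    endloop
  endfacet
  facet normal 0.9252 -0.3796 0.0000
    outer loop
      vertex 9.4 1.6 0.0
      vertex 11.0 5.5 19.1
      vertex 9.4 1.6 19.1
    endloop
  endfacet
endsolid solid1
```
; perimeter-only toolpath
G21 ; units = mm
G90 ; absolute positioning
G28 ; home
; layer 1
G0 Z3.8
G0 X11.0 Y5.5
G1 X9.4 Y9.4
G1 X5.5 Y11.0
G1 X1.6 Y9.4
G1 X0.0 Y5.5
G1 X1.6 Y1.6
G1 X5.5 Y0.0
G1 X9.4 Y1.6
G1 X11.0 Y5.5
; layer 2
G0 Z7.6
G0 X11.0 Y5.5
G1 X9.4 Y9.4
G1 X5.5 Y11.0
G1 X1.6 Y9.4
G1 X0.0 Y5.5
G1 X1.6 Y1.6
G1 X5.5 Y0.0
G1 X9.4 Y1.6
G1 X11.0 Y5.5
; layer 3
G0 Z11.5
G0 X11.0 Y5.5
G1 X9.4 Y9.4
G1 X5.5 Y11.0
G1 X1.6 Y9.4
G1 X0.0 Y5.5
G1 X1.6 Y1.6
G1 X5.5 Y0.0
G1 X9.4 Y1.6
G1 X11.0 Y5.5
; layer 4
G0 Z15.3
G0 X11.0 Y5.5
G1 X9.4 Y9.4
G1 X5.5 Y11.0
G1 X1.6 Y9.4
G1 X0.0 Y5.5
G1 X1.6 Y1.6
G1 X5.5 Y0.0
G1 X9.4 Y1.6
G1 X11.0 Y5.5
; layer 5
G0 Z19.1
G0 X11.0 Y5.5
G1 X9.4 Y9.4
G1 X5.5 Y11.0
G1 X1.6 Y9.4
G1 X0.0 Y5.5
G1 X1.6 Y1.6
G1 X5.5 Y0.0
G1 X9.4 Y1.6
G1 X11.0 Y5.5
M2 ; end

The solid is a regular 8-sided prism (a cylinder approximated with 8 flat sides), circumscribed radius ≈ 5.5 mm, height ≈ 19.1 mm. Slicing at Δz = 3.8 mm — 5 equal slices spanning the solid's height, so layer i sits at z = i·h/5 — gives 5 non-empty perimeters. Each is a 8-segment closed polygon; G0 lifts to the layer z and rapids to the start vertex, then G1 traces the edges.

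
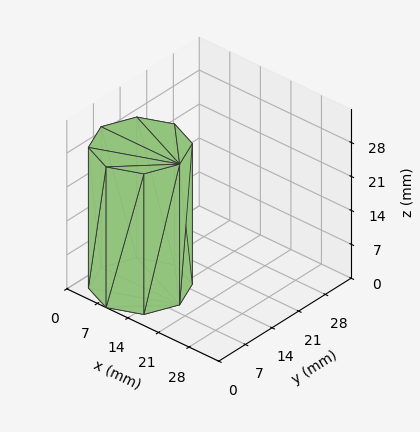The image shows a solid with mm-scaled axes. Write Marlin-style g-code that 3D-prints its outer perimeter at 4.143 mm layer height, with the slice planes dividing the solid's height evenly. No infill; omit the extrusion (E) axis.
Reading the render: the shape is a regular 8-sided prism (a cylinder approximated with 8 flat sides), circumscribed radius ≈ 9 mm, height ≈ 29 mm (dimensions read to the nearest mm from the axis ticks). For the g-code, the solid's height is divided into equal slices at the stated Δz and each level perimeter traced with G1 moves after a G0 lift.

; perimeter-only toolpath
G21 ; units = mm
G90 ; absolute positioning
G28 ; home
; layer 1
G0 Z4.143
G0 X18.000 Y9.000
G1 X15.364 Y15.364
G1 X9.000 Y18.000
G1 X2.636 Y15.364
G1 X0.000 Y9.000
G1 X2.636 Y2.636
G1 X9.000 Y0.000
G1 X15.364 Y2.636
G1 X18.000 Y9.000
; layer 2
G0 Z8.286
G0 X18.000 Y9.000
G1 X15.364 Y15.364
G1 X9.000 Y18.000
G1 X2.636 Y15.364
G1 X0.000 Y9.000
G1 X2.636 Y2.636
G1 X9.000 Y0.000
G1 X15.364 Y2.636
G1 X18.000 Y9.000
; layer 3
G0 Z12.429
G0 X18.000 Y9.000
G1 X15.364 Y15.364
G1 X9.000 Y18.000
G1 X2.636 Y15.364
G1 X0.000 Y9.000
G1 X2.636 Y2.636
G1 X9.000 Y0.000
G1 X15.364 Y2.636
G1 X18.000 Y9.000
; layer 4
G0 Z16.571
G0 X18.000 Y9.000
G1 X15.364 Y15.364
G1 X9.000 Y18.000
G1 X2.636 Y15.364
G1 X0.000 Y9.000
G1 X2.636 Y2.636
G1 X9.000 Y0.000
G1 X15.364 Y2.636
G1 X18.000 Y9.000
; layer 5
G0 Z20.714
G0 X18.000 Y9.000
G1 X15.364 Y15.364
G1 X9.000 Y18.000
G1 X2.636 Y15.364
G1 X0.000 Y9.000
G1 X2.636 Y2.636
G1 X9.000 Y0.000
G1 X15.364 Y2.636
G1 X18.000 Y9.000
; layer 6
G0 Z24.857
G0 X18.000 Y9.000
G1 X15.364 Y15.364
G1 X9.000 Y18.000
G1 X2.636 Y15.364
G1 X0.000 Y9.000
G1 X2.636 Y2.636
G1 X9.000 Y0.000
G1 X15.364 Y2.636
G1 X18.000 Y9.000
; layer 7
G0 Z29.000
G0 X18.000 Y9.000
G1 X15.364 Y15.364
G1 X9.000 Y18.000
G1 X2.636 Y15.364
G1 X0.000 Y9.000
G1 X2.636 Y2.636
G1 X9.000 Y0.000
G1 X15.364 Y2.636
G1 X18.000 Y9.000
M2 ; end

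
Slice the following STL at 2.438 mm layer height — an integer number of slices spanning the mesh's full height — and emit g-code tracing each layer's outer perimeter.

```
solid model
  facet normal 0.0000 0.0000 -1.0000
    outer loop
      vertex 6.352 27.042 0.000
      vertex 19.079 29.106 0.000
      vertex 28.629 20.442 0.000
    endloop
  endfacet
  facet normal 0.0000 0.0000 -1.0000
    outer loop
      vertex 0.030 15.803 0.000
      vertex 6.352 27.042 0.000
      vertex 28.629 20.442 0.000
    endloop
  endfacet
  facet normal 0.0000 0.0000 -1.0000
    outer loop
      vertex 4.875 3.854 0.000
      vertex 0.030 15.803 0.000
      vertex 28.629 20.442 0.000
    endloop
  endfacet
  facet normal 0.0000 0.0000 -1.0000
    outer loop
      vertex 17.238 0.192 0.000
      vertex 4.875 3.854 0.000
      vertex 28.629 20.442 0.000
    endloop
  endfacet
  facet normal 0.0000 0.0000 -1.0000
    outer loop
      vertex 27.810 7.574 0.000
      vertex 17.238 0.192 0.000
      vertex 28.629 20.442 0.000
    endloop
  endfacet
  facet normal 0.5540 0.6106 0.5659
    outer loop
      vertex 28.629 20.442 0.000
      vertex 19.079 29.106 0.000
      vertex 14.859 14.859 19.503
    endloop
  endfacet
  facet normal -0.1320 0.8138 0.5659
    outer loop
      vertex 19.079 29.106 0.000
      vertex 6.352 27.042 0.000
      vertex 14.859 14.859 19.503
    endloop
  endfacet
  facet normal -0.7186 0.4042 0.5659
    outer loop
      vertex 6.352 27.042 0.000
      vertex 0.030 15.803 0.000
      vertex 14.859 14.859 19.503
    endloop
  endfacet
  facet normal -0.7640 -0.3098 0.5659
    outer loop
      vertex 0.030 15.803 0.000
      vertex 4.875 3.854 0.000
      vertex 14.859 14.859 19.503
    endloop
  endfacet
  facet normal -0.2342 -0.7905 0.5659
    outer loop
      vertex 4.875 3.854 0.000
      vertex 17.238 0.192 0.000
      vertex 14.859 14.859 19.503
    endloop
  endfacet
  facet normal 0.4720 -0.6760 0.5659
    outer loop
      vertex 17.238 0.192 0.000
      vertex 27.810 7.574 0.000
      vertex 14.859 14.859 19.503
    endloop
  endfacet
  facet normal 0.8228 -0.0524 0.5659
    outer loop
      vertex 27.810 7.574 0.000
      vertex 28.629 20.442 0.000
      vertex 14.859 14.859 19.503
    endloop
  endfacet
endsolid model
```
; perimeter-only toolpath
G21 ; units = mm
G90 ; absolute positioning
G28 ; home
; layer 1
G0 Z2.438
G0 X26.908 Y19.744
G1 X18.552 Y27.325
G1 X7.415 Y25.519
G1 X1.884 Y15.685
G1 X6.123 Y5.230
G1 X16.941 Y2.025
G1 X26.191 Y8.485
G1 X26.908 Y19.744
; layer 2
G0 Z4.876
G0 X25.186 Y19.046
G1 X18.024 Y25.544
G1 X8.479 Y23.996
G1 X3.737 Y15.567
G1 X7.371 Y6.605
G1 X16.643 Y3.859
G1 X24.572 Y9.395
G1 X25.186 Y19.046
; layer 3
G0 Z7.314
G0 X23.465 Y18.348
G1 X17.497 Y23.763
G1 X9.542 Y22.473
G1 X5.591 Y15.449
G1 X8.619 Y7.981
G1 X16.346 Y5.692
G1 X22.953 Y10.306
G1 X23.465 Y18.348
; layer 4
G0 Z9.752
G0 X21.744 Y17.651
G1 X16.969 Y21.983
G1 X10.605 Y20.951
G1 X7.444 Y15.331
G1 X9.867 Y9.357
G1 X16.049 Y7.526
G1 X21.334 Y11.216
G1 X21.744 Y17.651
; layer 5
G0 Z12.189
G0 X20.023 Y16.953
G1 X16.442 Y20.202
G1 X11.669 Y19.428
G1 X9.298 Y15.213
G1 X11.115 Y10.732
G1 X15.751 Y9.359
G1 X19.716 Y12.127
G1 X20.023 Y16.953
; layer 6
G0 Z14.627
G0 X18.302 Y16.255
G1 X15.914 Y18.421
G1 X12.732 Y17.905
G1 X11.152 Y15.095
G1 X12.363 Y12.108
G1 X15.454 Y11.192
G1 X18.097 Y13.038
G1 X18.302 Y16.255
; layer 7
G0 Z17.065
G0 X16.580 Y15.557
G1 X15.386 Y16.640
G1 X13.796 Y16.382
G1 X13.005 Y14.977
G1 X13.611 Y13.483
G1 X15.156 Y13.026
G1 X16.478 Y13.948
G1 X16.580 Y15.557
M2 ; end

The solid is a regular 7-sided pyramid, base circumscribed radius ≈ 14.9 mm, apex at z ≈ 19.5 mm. Slicing at Δz = 2.438 mm — 8 equal slices spanning the solid's height, so layer i sits at z = i·h/8 — gives 7 non-empty perimeters. Each is a 7-segment closed polygon; G0 lifts to the layer z and rapids to the start vertex, then G1 traces the edges. The cross-section shrinks linearly with z (the slice at the apex is degenerate and omitted).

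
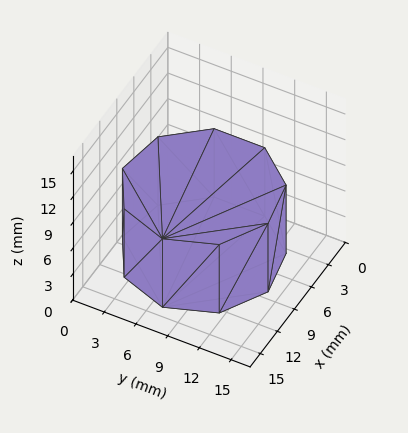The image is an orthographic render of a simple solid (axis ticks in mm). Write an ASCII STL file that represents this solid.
Reading the render: the shape is a regular 9-sided prism (a cylinder approximated with 9 flat sides), circumscribed radius ≈ 7 mm, height ≈ 8 mm (dimensions read to the nearest mm from the axis ticks). For the STL, each face is triangulated and given an outward normal.

solid part
  facet normal 0.0000 0.0000 -1.0000
    outer loop
      vertex 8.216 13.894 0.000
      vertex 12.362 11.500 0.000
      vertex 14.000 7.000 0.000
    endloop
  endfacet
  facet normal 0.0000 0.0000 -1.0000
    outer loop
      vertex 3.500 13.062 0.000
      vertex 8.216 13.894 0.000
      vertex 14.000 7.000 0.000
    endloop
  endfacet
  facet normal 0.0000 0.0000 -1.0000
    outer loop
      vertex 0.422 9.394 0.000
      vertex 3.500 13.062 0.000
      vertex 14.000 7.000 0.000
    endloop
  endfacet
  facet normal 0.0000 0.0000 -1.0000
    outer loop
      vertex 0.422 4.606 0.000
      vertex 0.422 9.394 0.000
      vertex 14.000 7.000 0.000
    endloop
  endfacet
  facet normal 0.0000 0.0000 -1.0000
    outer loop
      vertex 3.500 0.938 0.000
      vertex 0.422 4.606 0.000
      vertex 14.000 7.000 0.000
    endloop
  endfacet
  facet normal 0.0000 0.0000 -1.0000
    outer loop
      vertex 8.216 0.106 0.000
      vertex 3.500 0.938 0.000
      vertex 14.000 7.000 0.000
    endloop
  endfacet
  facet normal 0.0000 0.0000 -1.0000
    outer loop
      vertex 12.362 2.500 0.000
      vertex 8.216 0.106 0.000
      vertex 14.000 7.000 0.000
    endloop
  endfacet
  facet normal 0.0000 0.0000 1.0000
    outer loop
      vertex 14.000 7.000 8.000
      vertex 12.362 11.500 8.000
      vertex 8.216 13.894 8.000
    endloop
  endfacet
  facet normal 0.0000 0.0000 1.0000
    outer loop
      vertex 14.000 7.000 8.000
      vertex 8.216 13.894 8.000
      vertex 3.500 13.062 8.000
    endloop
  endfacet
  facet normal 0.0000 0.0000 1.0000
    outer loop
      vertex 14.000 7.000 8.000
      vertex 3.500 13.062 8.000
      vertex 0.422 9.394 8.000
    endloop
  endfacet
  facet normal 0.0000 0.0000 1.0000
    outer loop
      vertex 14.000 7.000 8.000
      vertex 0.422 9.394 8.000
      vertex 0.422 4.606 8.000
    endloop
  endfacet
  facet normal 0.0000 0.0000 1.0000
    outer loop
      vertex 14.000 7.000 8.000
      vertex 0.422 4.606 8.000
      vertex 3.500 0.938 8.000
    endloop
  endfacet
  facet normal 0.0000 0.0000 1.0000
    outer loop
      vertex 14.000 7.000 8.000
      vertex 3.500 0.938 8.000
      vertex 8.216 0.106 8.000
    endloop
  endfacet
  facet normal 0.0000 0.0000 1.0000
    outer loop
      vertex 14.000 7.000 8.000
      vertex 8.216 0.106 8.000
      vertex 12.362 2.500 8.000
    endloop
  endfacet
  facet normal 0.9397 0.3420 0.0000
    outer loop
      vertex 14.000 7.000 0.000
      vertex 12.362 11.500 0.000
      vertex 12.362 11.500 8.000
    endloop
  endfacet
  facet normal 0.9397 0.3420 0.0000
    outer loop
      vertex 14.000 7.000 0.000
      vertex 12.362 11.500 8.000
      vertex 14.000 7.000 8.000
    endloop
  endfacet
  facet normal 0.5000 0.8660 0.0000
    outer loop
      vertex 12.362 11.500 0.000
      vertex 8.216 13.894 0.000
      vertex 8.216 13.894 8.000
    endloop
  endfacet
  facet normal 0.5000 0.8660 0.0000
    outer loop
      vertex 12.362 11.500 0.000
      vertex 8.216 13.894 8.000
      vertex 12.362 11.500 8.000
    endloop
  endfacet
  facet normal -0.1737 0.9848 0.0000
    outer loop
      vertex 8.216 13.894 0.000
      vertex 3.500 13.062 0.000
      vertex 3.500 13.062 8.000
    endloop
  endfacet
  facet normal -0.1737 0.9848 0.0000
    outer loop
      vertex 8.216 13.894 0.000
      vertex 3.500 13.062 8.000
      vertex 8.216 13.894 8.000
    endloop
  endfacet
  facet normal -0.7660 0.6428 0.0000
    outer loop
      vertex 3.500 13.062 0.000
      vertex 0.422 9.394 0.000
      vertex 0.422 9.394 8.000
    endloop
  endfacet
  facet normal -0.7660 0.6428 0.0000
    outer loop
      vertex 3.500 13.062 0.000
      vertex 0.422 9.394 8.000
      vertex 3.500 13.062 8.000
    endloop
  endfacet
  facet normal -1.0000 0.0000 0.0000
    outer loop
      vertex 0.422 9.394 0.000
      vertex 0.422 4.606 0.000
      vertex 0.422 4.606 8.000
    endloop
  endfacet
  facet normal -1.0000 0.0000 0.0000
    outer loop
      vertex 0.422 9.394 0.000
      vertex 0.422 4.606 8.000
      vertex 0.422 9.394 8.000
    endloop
  endfacet
  facet normal -0.7660 -0.6428 0.0000
    outer loop
      vertex 0.422 4.606 0.000
      vertex 3.500 0.938 0.000
      vertex 3.500 0.938 8.000
    endloop
  endfacet
  facet normal -0.7660 -0.6428 0.0000
    outer loop
      vertex 0.422 4.606 0.000
      vertex 3.500 0.938 8.000
      vertex 0.422 4.606 8.000
    endloop
  endfacet
  facet normal -0.1737 -0.9848 0.0000
    outer loop
      vertex 3.500 0.938 0.000
      vertex 8.216 0.106 0.000
      vertex 8.216 0.106 8.000
    endloop
  endfacet
  facet normal -0.1737 -0.9848 0.0000
    outer loop
      vertex 3.500 0.938 0.000
      vertex 8.216 0.106 8.000
      vertex 3.500 0.938 8.000
    endloop
  endfacet
  facet normal 0.5000 -0.8660 0.0000
    outer loop
      vertex 8.216 0.106 0.000
      vertex 12.362 2.500 0.000
      vertex 12.362 2.500 8.000
    endloop
  endfacet
  facet normal 0.5000 -0.8660 0.0000
    outer loop
      vertex 8.216 0.106 0.000
      vertex 12.362 2.500 8.000
      vertex 8.216 0.106 8.000
    endloop
  endfacet
  facet normal 0.9397 -0.3420 0.0000
    outer loop
      vertex 12.362 2.500 0.000
      vertex 14.000 7.000 0.000
      vertex 14.000 7.000 8.000
    endloop
  endfacet
  facet normal 0.9397 -0.3420 0.0000
    outer loop
      vertex 12.362 2.500 0.000
      vertex 14.000 7.000 8.000
      vertex 12.362 2.500 8.000
    endloop
  endfacet
endsolid part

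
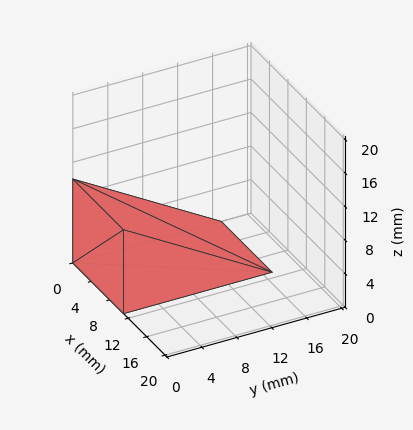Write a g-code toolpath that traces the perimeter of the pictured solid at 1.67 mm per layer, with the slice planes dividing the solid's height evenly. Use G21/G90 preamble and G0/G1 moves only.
Reading the render: the shape is a wedge (ramp): 11 × 17 mm base, rising to 10 mm along the y=0 edge and sloping linearly to z=0 at y=17 (dimensions read to the nearest mm from the axis ticks). For the g-code, the solid's height is divided into equal slices at the stated Δz and each level perimeter traced with G1 moves after a G0 lift.

; perimeter-only toolpath
G21 ; units = mm
G90 ; absolute positioning
G28 ; home
; layer 1
G0 Z1.67
G0 X0.00 Y0.00
G1 X11.00 Y0.00
G1 X11.00 Y14.17
G1 X0.00 Y14.17
G1 X0.00 Y0.00
; layer 2
G0 Z3.33
G0 X0.00 Y0.00
G1 X11.00 Y0.00
G1 X11.00 Y11.33
G1 X0.00 Y11.33
G1 X0.00 Y0.00
; layer 3
G0 Z5.00
G0 X0.00 Y0.00
G1 X11.00 Y0.00
G1 X11.00 Y8.50
G1 X0.00 Y8.50
G1 X0.00 Y0.00
; layer 4
G0 Z6.67
G0 X0.00 Y0.00
G1 X11.00 Y0.00
G1 X11.00 Y5.67
G1 X0.00 Y5.67
G1 X0.00 Y0.00
; layer 5
G0 Z8.33
G0 X0.00 Y0.00
G1 X11.00 Y0.00
G1 X11.00 Y2.83
G1 X0.00 Y2.83
G1 X0.00 Y0.00
M2 ; end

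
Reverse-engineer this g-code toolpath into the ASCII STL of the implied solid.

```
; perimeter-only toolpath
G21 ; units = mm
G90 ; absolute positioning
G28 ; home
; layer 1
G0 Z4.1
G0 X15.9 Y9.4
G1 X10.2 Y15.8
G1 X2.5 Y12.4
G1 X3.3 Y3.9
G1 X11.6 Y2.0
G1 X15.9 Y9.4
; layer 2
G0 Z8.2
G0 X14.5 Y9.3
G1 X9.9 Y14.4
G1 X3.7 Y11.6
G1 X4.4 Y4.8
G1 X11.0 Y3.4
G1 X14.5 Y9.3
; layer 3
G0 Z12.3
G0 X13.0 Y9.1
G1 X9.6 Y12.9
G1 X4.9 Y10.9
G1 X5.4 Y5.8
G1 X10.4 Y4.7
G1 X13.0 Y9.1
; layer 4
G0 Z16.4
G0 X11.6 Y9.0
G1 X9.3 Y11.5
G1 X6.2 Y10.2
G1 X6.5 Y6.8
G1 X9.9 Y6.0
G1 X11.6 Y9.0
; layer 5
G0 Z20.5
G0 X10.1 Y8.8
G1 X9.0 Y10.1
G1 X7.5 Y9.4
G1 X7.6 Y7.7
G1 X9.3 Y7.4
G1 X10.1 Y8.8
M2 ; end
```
solid part
  facet normal 0.0000 0.0000 -1.0000
    outer loop
      vertex 1.2 13.1 0.0
      vertex 10.5 17.2 0.0
      vertex 17.4 9.6 0.0
    endloop
  endfacet
  facet normal 0.0000 0.0000 -1.0000
    outer loop
      vertex 2.2 2.9 0.0
      vertex 1.2 13.1 0.0
      vertex 17.4 9.6 0.0
    endloop
  endfacet
  facet normal 0.0000 0.0000 -1.0000
    outer loop
      vertex 12.2 0.7 0.0
      vertex 2.2 2.9 0.0
      vertex 17.4 9.6 0.0
    endloop
  endfacet
  facet normal 0.7118 0.6462 0.2754
    outer loop
      vertex 17.4 9.6 0.0
      vertex 10.5 17.2 0.0
      vertex 8.7 8.7 24.6
    endloop
  endfacet
  facet normal -0.3878 0.8796 0.2756
    outer loop
      vertex 10.5 17.2 0.0
      vertex 1.2 13.1 0.0
      vertex 8.7 8.7 24.6
    endloop
  endfacet
  facet normal -0.9569 -0.0938 0.2749
    outer loop
      vertex 1.2 13.1 0.0
      vertex 2.2 2.9 0.0
      vertex 8.7 8.7 24.6
    endloop
  endfacet
  facet normal -0.2065 -0.9387 0.2759
    outer loop
      vertex 2.2 2.9 0.0
      vertex 12.2 0.7 0.0
      vertex 8.7 8.7 24.6
    endloop
  endfacet
  facet normal 0.8299 -0.4849 0.2758
    outer loop
      vertex 12.2 0.7 0.0
      vertex 17.4 9.6 0.0
      vertex 8.7 8.7 24.6
    endloop
  endfacet
endsolid part

The G0 Z moves step by Δz≈4.1 mm. The G1 loops shrink linearly with z, so the solid tapers from its base footprint up to z≈24.6. Closing with a flat bottom cap and the tapered top and triangulating gives 8 facets — a regular 5-sided pyramid, base circumscribed radius ≈ 8.7 mm, apex at z ≈ 24.6 mm.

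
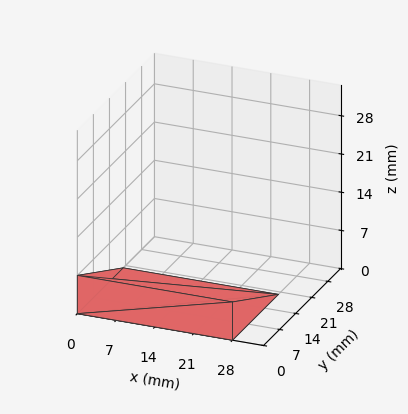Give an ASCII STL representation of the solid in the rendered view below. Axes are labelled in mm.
Reading the render: the shape is a wedge (ramp): 28 × 20 mm base, rising to 7 mm along the y=0 edge and sloping linearly to z=0 at y=20 (dimensions read to the nearest mm from the axis ticks). For the STL, each face is triangulated and given an outward normal.

solid part
  facet normal 0.0000 0.0000 -1.0000
    outer loop
      vertex 28.000 20.000 0.000
      vertex 28.000 0.000 0.000
      vertex 0.000 0.000 0.000
    endloop
  endfacet
  facet normal 0.0000 0.0000 -1.0000
    outer loop
      vertex 0.000 20.000 0.000
      vertex 28.000 20.000 0.000
      vertex 0.000 0.000 0.000
    endloop
  endfacet
  facet normal 0.0000 -1.0000 0.0000
    outer loop
      vertex 0.000 0.000 0.000
      vertex 28.000 0.000 0.000
      vertex 28.000 0.000 7.000
    endloop
  endfacet
  facet normal 0.0000 -1.0000 0.0000
    outer loop
      vertex 0.000 0.000 0.000
      vertex 28.000 0.000 7.000
      vertex 0.000 0.000 7.000
    endloop
  endfacet
  facet normal 0.0000 0.3304 0.9439
    outer loop
      vertex 0.000 0.000 7.000
      vertex 28.000 0.000 7.000
      vertex 28.000 20.000 0.000
    endloop
  endfacet
  facet normal 0.0000 0.3304 0.9439
    outer loop
      vertex 0.000 0.000 7.000
      vertex 28.000 20.000 0.000
      vertex 0.000 20.000 0.000
    endloop
  endfacet
  facet normal -1.0000 0.0000 0.0000
    outer loop
      vertex 0.000 0.000 7.000
      vertex 0.000 20.000 0.000
      vertex 0.000 0.000 0.000
    endloop
  endfacet
  facet normal 1.0000 0.0000 0.0000
    outer loop
      vertex 28.000 0.000 0.000
      vertex 28.000 20.000 0.000
      vertex 28.000 0.000 7.000
    endloop
  endfacet
endsolid part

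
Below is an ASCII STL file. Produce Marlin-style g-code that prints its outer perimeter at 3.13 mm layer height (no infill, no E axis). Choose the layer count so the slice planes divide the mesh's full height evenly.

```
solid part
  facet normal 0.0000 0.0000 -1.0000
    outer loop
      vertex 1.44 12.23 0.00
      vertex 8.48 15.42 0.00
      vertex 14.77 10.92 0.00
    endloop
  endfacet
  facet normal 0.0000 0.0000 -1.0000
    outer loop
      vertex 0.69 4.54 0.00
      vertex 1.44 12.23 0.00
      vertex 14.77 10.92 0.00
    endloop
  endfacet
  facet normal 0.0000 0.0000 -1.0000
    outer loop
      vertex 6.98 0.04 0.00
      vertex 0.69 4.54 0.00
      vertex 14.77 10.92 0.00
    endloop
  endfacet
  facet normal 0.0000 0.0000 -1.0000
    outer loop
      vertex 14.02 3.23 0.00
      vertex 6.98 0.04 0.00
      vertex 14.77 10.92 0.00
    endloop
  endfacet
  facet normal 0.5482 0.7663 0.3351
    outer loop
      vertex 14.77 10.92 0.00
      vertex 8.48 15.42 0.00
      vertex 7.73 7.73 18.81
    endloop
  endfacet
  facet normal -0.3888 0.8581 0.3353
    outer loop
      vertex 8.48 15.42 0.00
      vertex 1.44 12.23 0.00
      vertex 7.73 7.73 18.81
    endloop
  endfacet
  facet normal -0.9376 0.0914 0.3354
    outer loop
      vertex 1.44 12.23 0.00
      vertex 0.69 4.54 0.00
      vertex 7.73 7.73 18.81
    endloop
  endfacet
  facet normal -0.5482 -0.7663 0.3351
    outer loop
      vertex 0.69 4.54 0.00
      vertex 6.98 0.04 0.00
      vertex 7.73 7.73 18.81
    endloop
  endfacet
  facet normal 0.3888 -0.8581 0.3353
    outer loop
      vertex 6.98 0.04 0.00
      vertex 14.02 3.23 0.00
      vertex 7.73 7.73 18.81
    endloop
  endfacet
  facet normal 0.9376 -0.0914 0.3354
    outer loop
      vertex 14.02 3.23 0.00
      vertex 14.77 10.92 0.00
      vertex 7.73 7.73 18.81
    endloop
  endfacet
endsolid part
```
; perimeter-only toolpath
G21 ; units = mm
G90 ; absolute positioning
G28 ; home
; layer 1
G0 Z3.13
G0 X13.60 Y10.39
G1 X8.36 Y14.14
G1 X2.49 Y11.48
G1 X1.86 Y5.07
G1 X7.11 Y1.32
G1 X12.97 Y3.98
G1 X13.60 Y10.39
; layer 2
G0 Z6.27
G0 X12.42 Y9.86
G1 X8.23 Y12.86
G1 X3.54 Y10.73
G1 X3.04 Y5.60
G1 X7.23 Y2.60
G1 X11.92 Y4.73
G1 X12.42 Y9.86
; layer 3
G0 Z9.40
G0 X11.25 Y9.32
G1 X8.11 Y11.57
G1 X4.58 Y9.98
G1 X4.21 Y6.13
G1 X7.36 Y3.89
G1 X10.88 Y5.48
G1 X11.25 Y9.32
; layer 4
G0 Z12.54
G0 X10.08 Y8.79
G1 X7.98 Y10.29
G1 X5.63 Y9.23
G1 X5.38 Y6.67
G1 X7.48 Y5.17
G1 X9.83 Y6.23
G1 X10.08 Y8.79
; layer 5
G0 Z15.67
G0 X8.90 Y8.26
G1 X7.86 Y9.01
G1 X6.68 Y8.48
G1 X6.56 Y7.20
G1 X7.61 Y6.45
G1 X8.78 Y6.98
G1 X8.90 Y8.26
M2 ; end

The solid is a regular 6-sided pyramid, base circumscribed radius ≈ 7.73 mm, apex at z ≈ 18.8 mm. Slicing at Δz = 3.13 mm — 6 equal slices spanning the solid's height, so layer i sits at z = i·h/6 — gives 5 non-empty perimeters. Each is a 6-segment closed polygon; G0 lifts to the layer z and rapids to the start vertex, then G1 traces the edges. The cross-section shrinks linearly with z (the slice at the apex is degenerate and omitted).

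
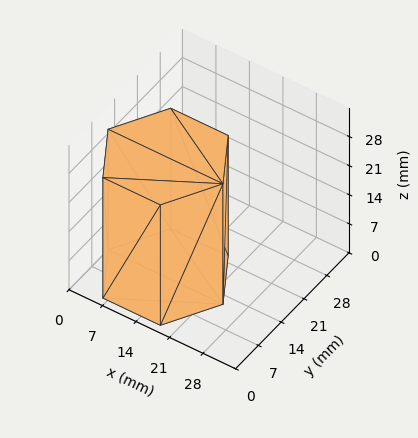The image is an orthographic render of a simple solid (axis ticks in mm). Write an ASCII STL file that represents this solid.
Reading the render: the shape is a regular 6-sided prism (a cylinder approximated with 6 flat sides), circumscribed radius ≈ 12 mm, height ≈ 29 mm (dimensions read to the nearest mm from the axis ticks). For the STL, each face is triangulated and given an outward normal.

solid part
  facet normal 0.0000 0.0000 -1.0000
    outer loop
      vertex 6.0 22.4 0.0
      vertex 18.0 22.4 0.0
      vertex 24.0 12.0 0.0
    endloop
  endfacet
  facet normal 0.0000 0.0000 -1.0000
    outer loop
      vertex 0.0 12.0 0.0
      vertex 6.0 22.4 0.0
      vertex 24.0 12.0 0.0
    endloop
  endfacet
  facet normal 0.0000 0.0000 -1.0000
    outer loop
      vertex 6.0 1.6 0.0
      vertex 0.0 12.0 0.0
      vertex 24.0 12.0 0.0
    endloop
  endfacet
  facet normal 0.0000 0.0000 -1.0000
    outer loop
      vertex 18.0 1.6 0.0
      vertex 6.0 1.6 0.0
      vertex 24.0 12.0 0.0
    endloop
  endfacet
  facet normal 0.0000 0.0000 1.0000
    outer loop
      vertex 24.0 12.0 29.0
      vertex 18.0 22.4 29.0
      vertex 6.0 22.4 29.0
    endloop
  endfacet
  facet normal 0.0000 0.0000 1.0000
    outer loop
      vertex 24.0 12.0 29.0
      vertex 6.0 22.4 29.0
      vertex 0.0 12.0 29.0
    endloop
  endfacet
  facet normal 0.0000 0.0000 1.0000
    outer loop
      vertex 24.0 12.0 29.0
      vertex 0.0 12.0 29.0
      vertex 6.0 1.6 29.0
    endloop
  endfacet
  facet normal 0.0000 0.0000 1.0000
    outer loop
      vertex 24.0 12.0 29.0
      vertex 6.0 1.6 29.0
      vertex 18.0 1.6 29.0
    endloop
  endfacet
  facet normal 0.8662 0.4997 0.0000
    outer loop
      vertex 24.0 12.0 0.0
      vertex 18.0 22.4 0.0
      vertex 18.0 22.4 29.0
    endloop
  endfacet
  facet normal 0.8662 0.4997 0.0000
    outer loop
      vertex 24.0 12.0 0.0
      vertex 18.0 22.4 29.0
      vertex 24.0 12.0 29.0
    endloop
  endfacet
  facet normal 0.0000 1.0000 0.0000
    outer loop
      vertex 18.0 22.4 0.0
      vertex 6.0 22.4 0.0
      vertex 6.0 22.4 29.0
    endloop
  endfacet
  facet normal 0.0000 1.0000 0.0000
    outer loop
      vertex 18.0 22.4 0.0
      vertex 6.0 22.4 29.0
      vertex 18.0 22.4 29.0
    endloop
  endfacet
  facet normal -0.8662 0.4997 0.0000
    outer loop
      vertex 6.0 22.4 0.0
      vertex 0.0 12.0 0.0
      vertex 0.0 12.0 29.0
    endloop
  endfacet
  facet normal -0.8662 0.4997 0.0000
    outer loop
      vertex 6.0 22.4 0.0
      vertex 0.0 12.0 29.0
      vertex 6.0 22.4 29.0
    endloop
  endfacet
  facet normal -0.8662 -0.4997 0.0000
    outer loop
      vertex 0.0 12.0 0.0
      vertex 6.0 1.6 0.0
      vertex 6.0 1.6 29.0
    endloop
  endfacet
  facet normal -0.8662 -0.4997 0.0000
    outer loop
      vertex 0.0 12.0 0.0
      vertex 6.0 1.6 29.0
      vertex 0.0 12.0 29.0
    endloop
  endfacet
  facet normal 0.0000 -1.0000 0.0000
    outer loop
      vertex 6.0 1.6 0.0
      vertex 18.0 1.6 0.0
      vertex 18.0 1.6 29.0
    endloop
  endfacet
  facet normal 0.0000 -1.0000 0.0000
    outer loop
      vertex 6.0 1.6 0.0
      vertex 18.0 1.6 29.0
      vertex 6.0 1.6 29.0
    endloop
  endfacet
  facet normal 0.8662 -0.4997 0.0000
    outer loop
      vertex 18.0 1.6 0.0
      vertex 24.0 12.0 0.0
      vertex 24.0 12.0 29.0
    endloop
  endfacet
  facet normal 0.8662 -0.4997 0.0000
    outer loop
      vertex 18.0 1.6 0.0
      vertex 24.0 12.0 29.0
      vertex 18.0 1.6 29.0
    endloop
  endfacet
endsolid part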